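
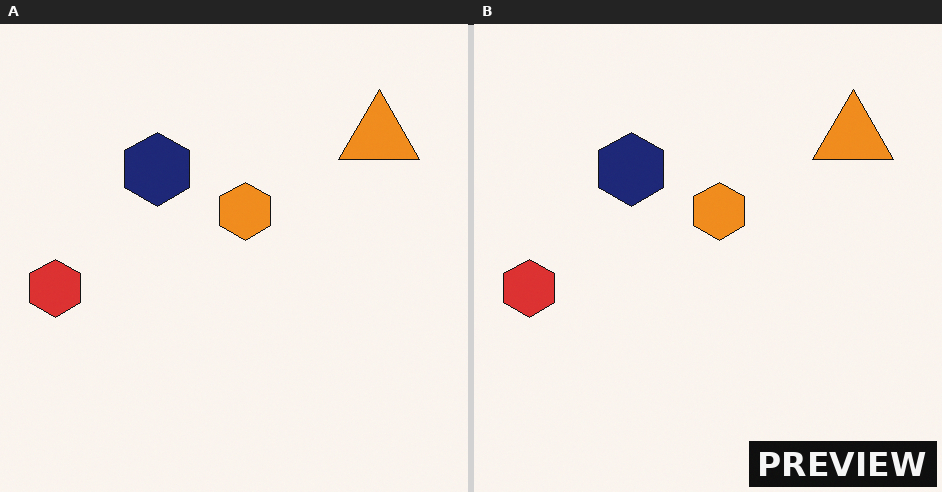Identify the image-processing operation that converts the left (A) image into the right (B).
The right (B) image is the left (A) watermarked with the text "PREVIEW" in the lower-right corner.

A dark label reading "PREVIEW" appears in the lower-right corner.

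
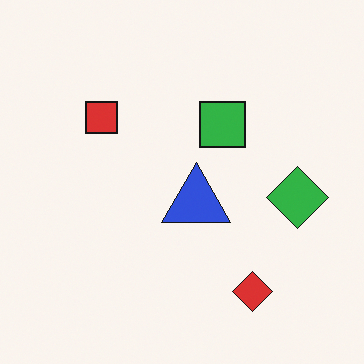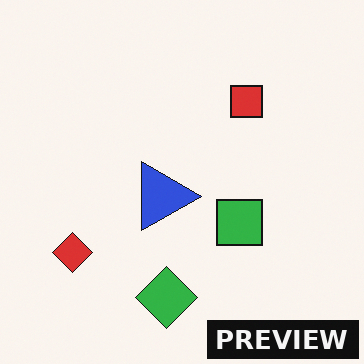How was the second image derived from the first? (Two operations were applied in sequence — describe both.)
The transformation is: rotated 90° clockwise, then watermarked with the text "PREVIEW" in the lower-right corner.

The red diamond sits in the bottom-right of the first image and the bottom-left of the second — consistent with a whole-image 90° clockwise rotation. A dark label reading "PREVIEW" appears in the lower-right corner.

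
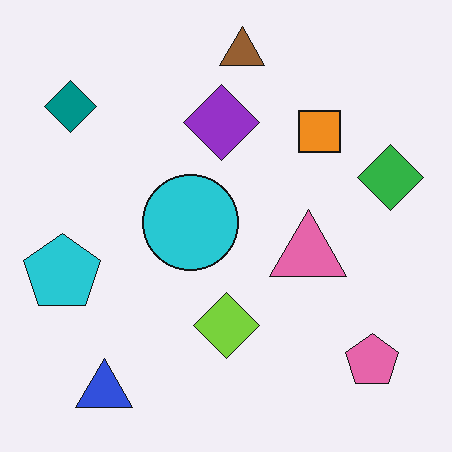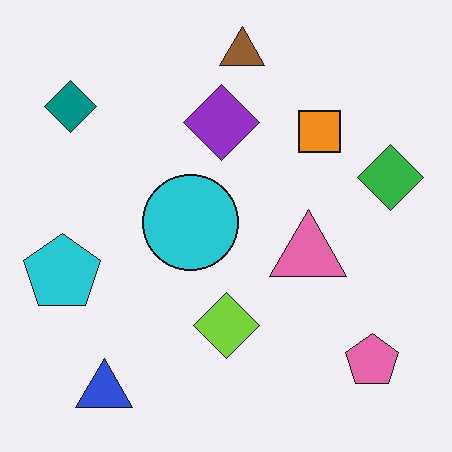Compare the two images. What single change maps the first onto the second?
Given moderate JPEG compression.

Blocky 8×8 compression artifacts appear around shape edges and the flat background shows ringing — characteristic JPEG degradation.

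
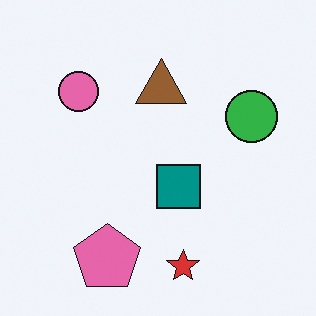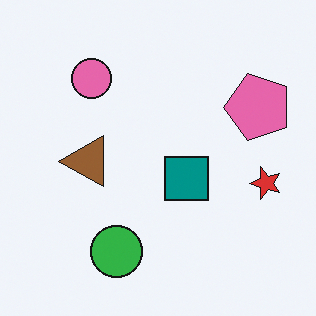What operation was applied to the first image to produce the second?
The transformation is: transposed (reflected across the top-left ↔ bottom-right diagonal).

Shapes have swapped their row and column positions — what was in the top-right is now in the bottom-left — a diagonal reflection.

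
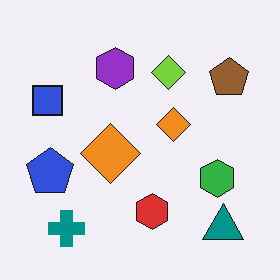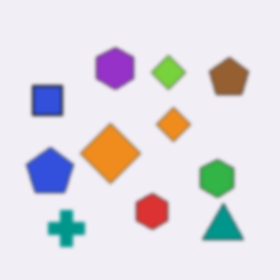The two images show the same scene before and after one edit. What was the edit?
The transformation is: slightly softened.

Shape edges and outlines are uniformly softened across the whole image.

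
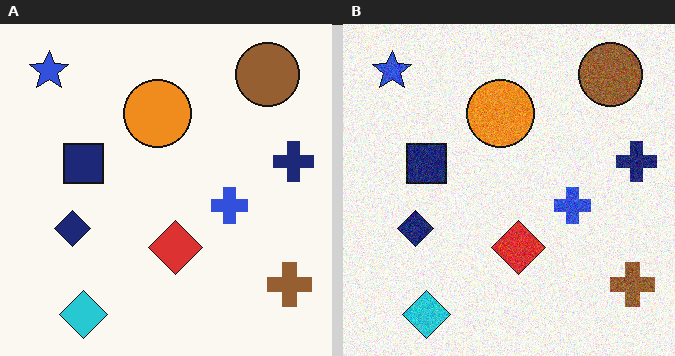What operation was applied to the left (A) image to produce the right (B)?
The right (B) image is the left (A) degraded with moderate additive noise.

Random speckle covers the whole image, including the flat background.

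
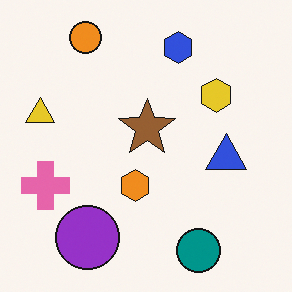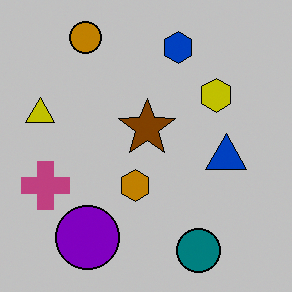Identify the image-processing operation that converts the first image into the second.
The transformation is: aggressively posterized.

Each flat color has snapped to a coarser quantized level — most visibly, the near-white background has dropped to a flat grey.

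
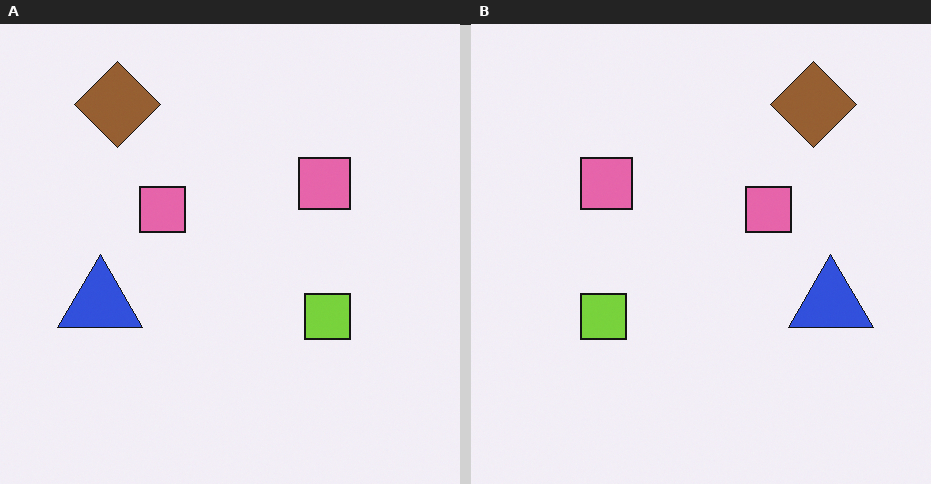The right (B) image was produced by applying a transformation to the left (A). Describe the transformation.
It was flipped horizontally (left ↔ right).

The blue triangle is in the left of the left (A) image and the right of the right (B) — shapes on opposite sides of the vertical midline have swapped in a mirror flip.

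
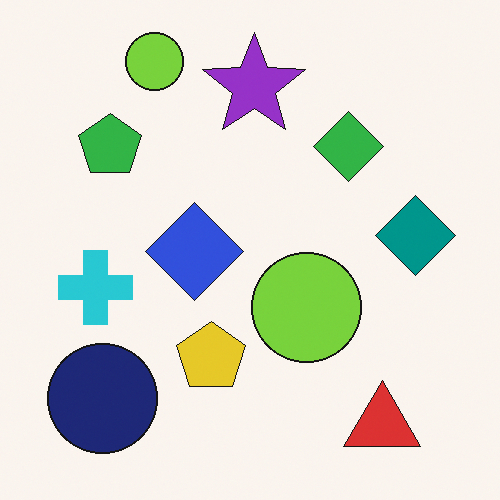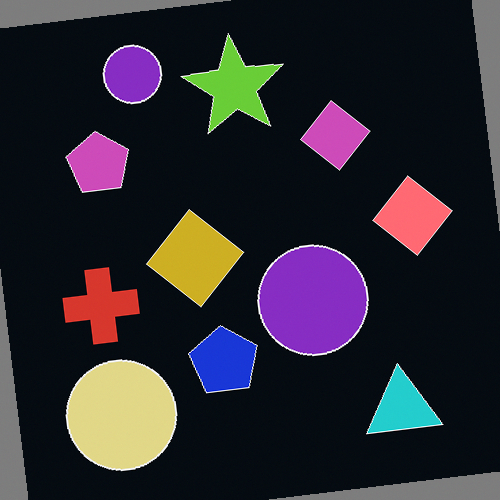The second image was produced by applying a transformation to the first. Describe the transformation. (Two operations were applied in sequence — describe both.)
This is the original image rotated counter-clockwise by a few degrees, then color-inverted (negative).

Every shape is tilted by the same angle and the image corners show triangular fill wedges — a whole-image rotation by a non-right angle. The light background has become dark and every shape's color is its complement — a photographic negative.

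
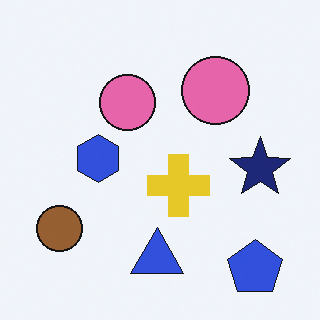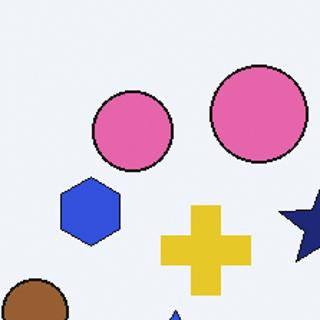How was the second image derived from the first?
This is the original image cropped to a modestly smaller region and rescaled.

The visible shapes are larger and the field of view is narrower; shapes near the original edges may be partly or wholly outside the frame — a crop-and-rescale.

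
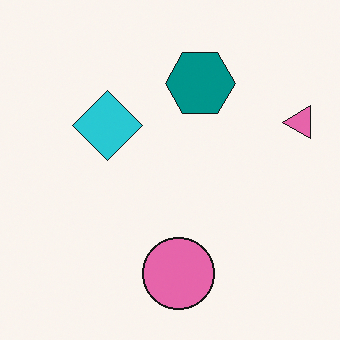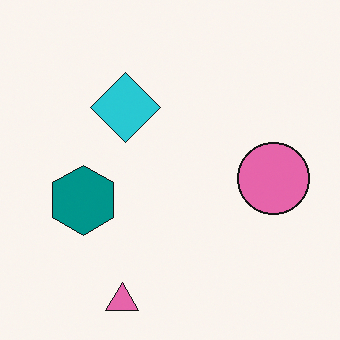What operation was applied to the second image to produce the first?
This is the original image transposed (reflected across the top-left ↔ bottom-right diagonal).

Shapes have swapped their row and column positions — what was in the top-right is now in the bottom-left — a diagonal reflection.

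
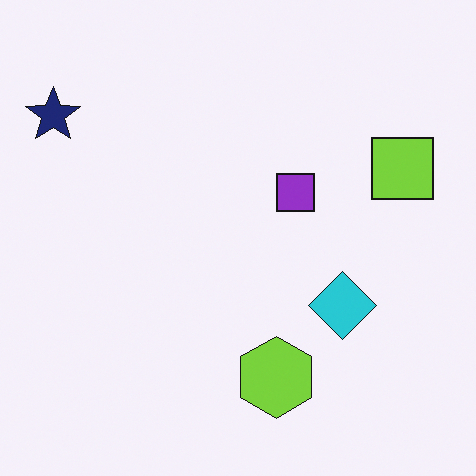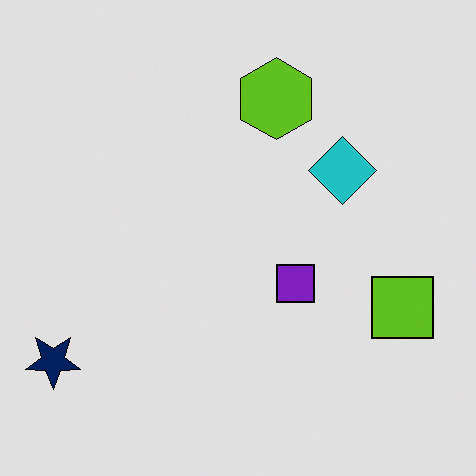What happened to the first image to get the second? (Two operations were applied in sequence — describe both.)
The second image is the first flipped vertically (top ↔ bottom), then posterized to a reduced palette.

The lime hexagon is in the bottom of the first image and the top of the second — shapes on opposite sides of the horizontal midline have swapped in a mirror flip. Each flat color has snapped to a coarser quantized level — most visibly, the near-white background has dropped to a flat grey.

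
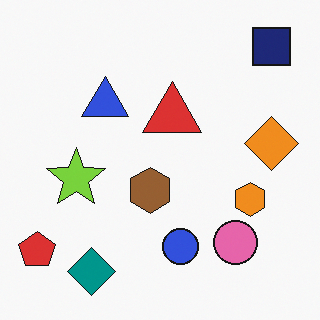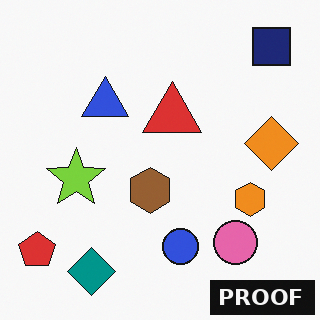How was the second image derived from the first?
The image was watermarked with the text "PROOF" in the lower-right corner.

A dark label reading "PROOF" appears in the lower-right corner.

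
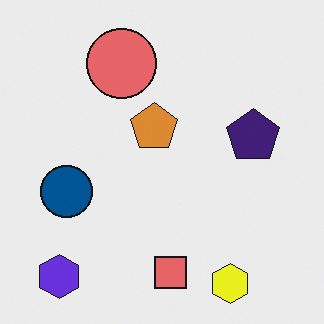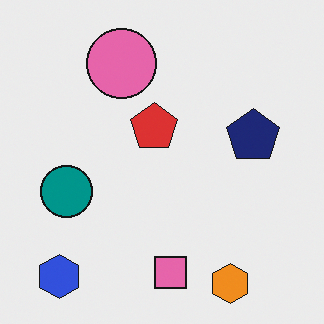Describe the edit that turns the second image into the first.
The first image is the second hue-shifted slightly.

Every shape's color has rotated by the same amount around the hue wheel — a uniform hue shift.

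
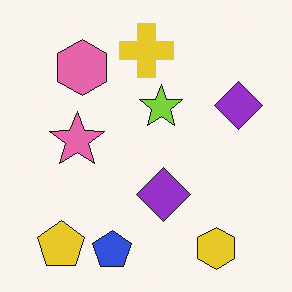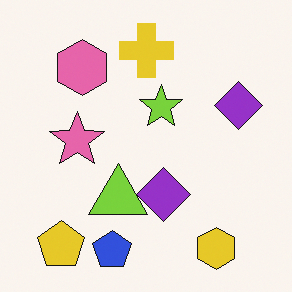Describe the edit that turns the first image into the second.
It was overlaid with an additional lime triangle.

A lime triangle appears in the second image that is absent from the first.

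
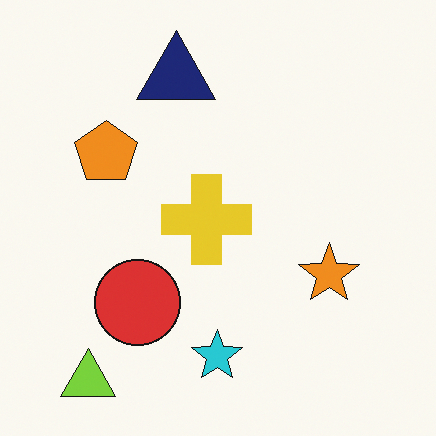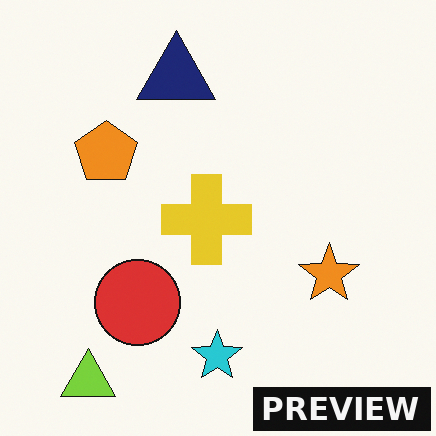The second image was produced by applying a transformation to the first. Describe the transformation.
The transformation is: watermarked with the text "PREVIEW" in the lower-right corner.

A dark label reading "PREVIEW" appears in the lower-right corner.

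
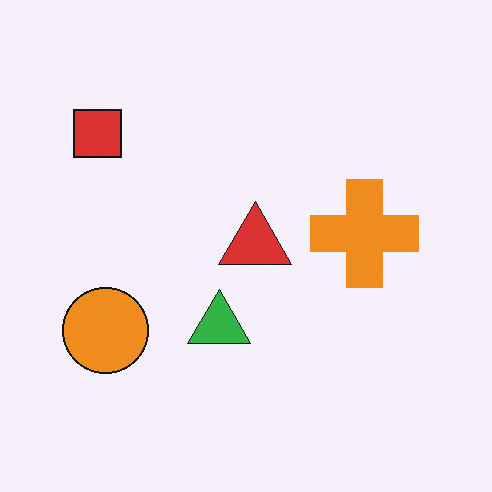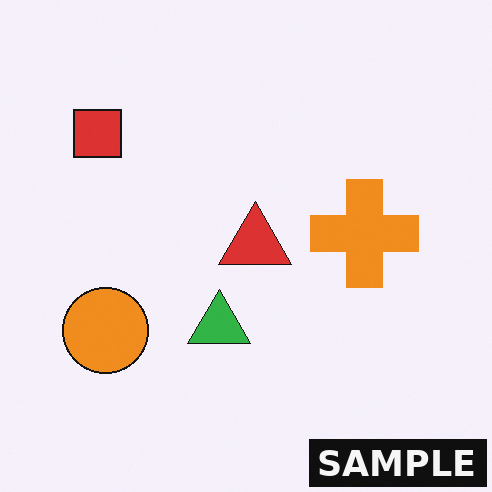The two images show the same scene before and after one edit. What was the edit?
Watermarked with the text "SAMPLE" in the lower-right corner.

A dark label reading "SAMPLE" appears in the lower-right corner.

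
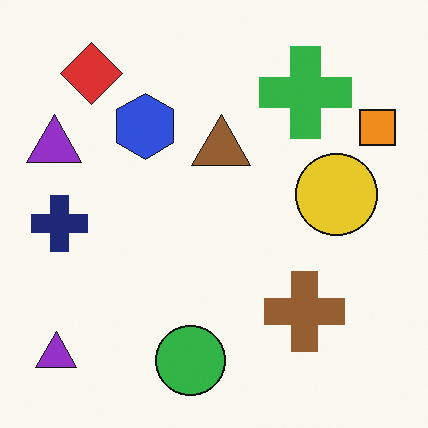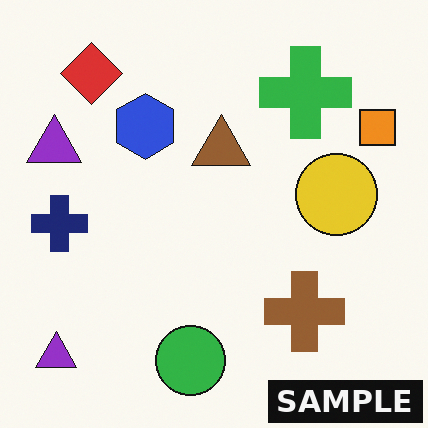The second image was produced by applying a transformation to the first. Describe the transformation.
The image was watermarked with the text "SAMPLE" in the lower-right corner.

A dark label reading "SAMPLE" appears in the lower-right corner.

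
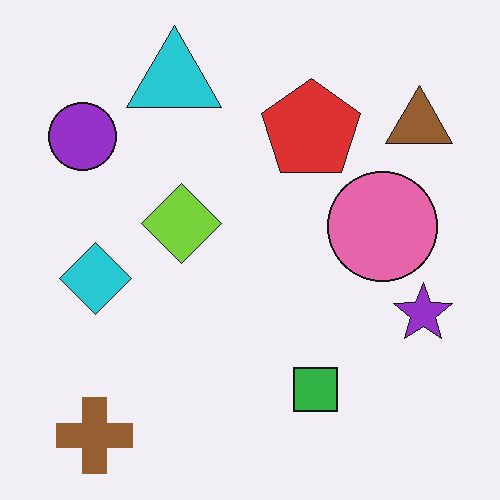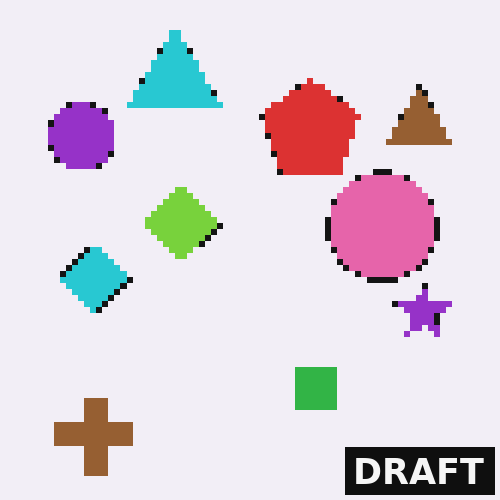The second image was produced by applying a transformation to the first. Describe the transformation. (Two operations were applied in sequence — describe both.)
This is the original image moderately pixelated, then watermarked with the text "DRAFT" in the lower-right corner.

Shapes are reduced to large square blocks; fine edges and outlines are lost — a downscale-then-upscale (mosaic) effect. A dark label reading "DRAFT" appears in the lower-right corner.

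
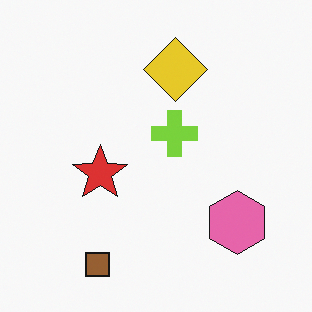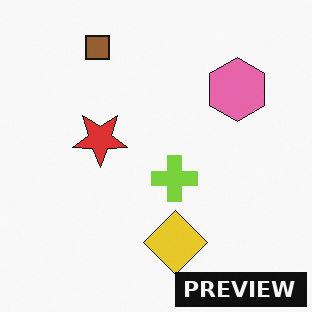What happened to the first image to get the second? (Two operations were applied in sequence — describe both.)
It was flipped vertically (top ↔ bottom), then watermarked with the text "PREVIEW" in the lower-right corner.

The brown square is in the bottom-left of the first image and the top-left of the second — shapes on opposite sides of the horizontal midline have swapped in a mirror flip. A dark label reading "PREVIEW" appears in the lower-right corner.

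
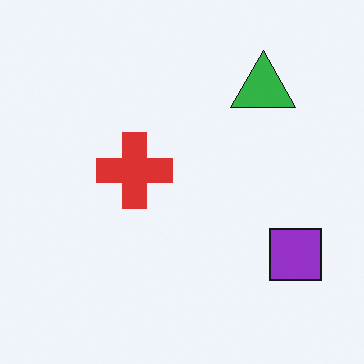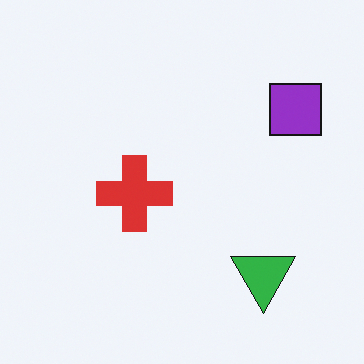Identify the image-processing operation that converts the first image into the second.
This is the original image flipped vertically (top ↔ bottom).

The green triangle is in the top-right of the first image and the bottom-right of the second — shapes on opposite sides of the horizontal midline have swapped in a mirror flip.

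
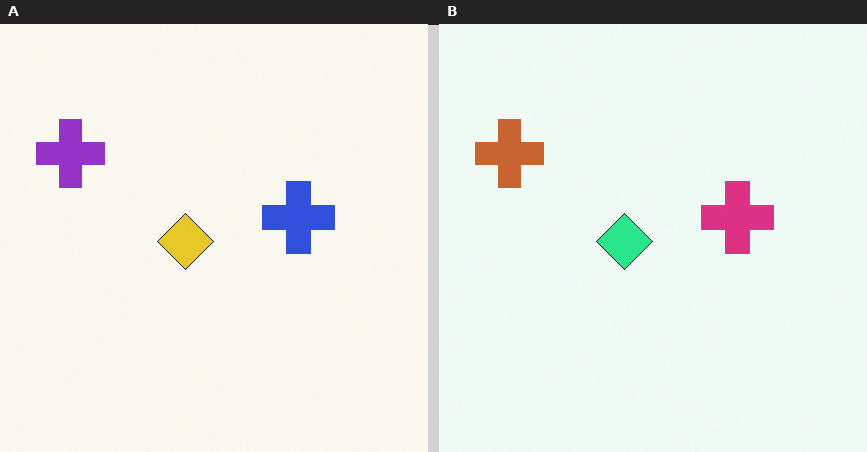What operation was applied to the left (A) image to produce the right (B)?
The right (B) image is the left (A) hue-shifted through roughly a third of the color wheel.

Every shape's color has rotated by the same amount around the hue wheel — a uniform hue shift.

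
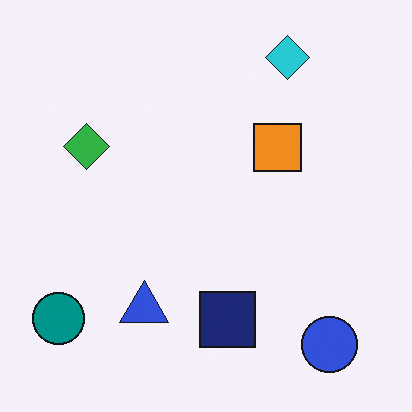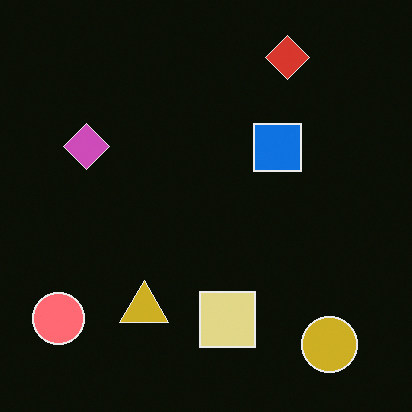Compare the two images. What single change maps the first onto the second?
It was color-inverted (negative).

The light background has become dark and every shape's color is its complement — a photographic negative.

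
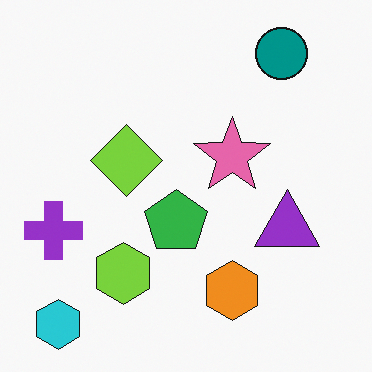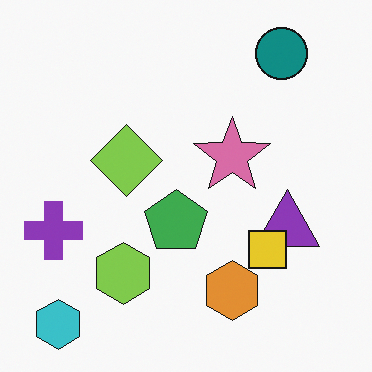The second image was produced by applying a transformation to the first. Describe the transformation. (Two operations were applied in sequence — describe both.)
Slightly desaturated, then overlaid with an additional yellow square.

All colors are more muted and greyish — a global saturation change. A yellow square appears in the second image that is absent from the first.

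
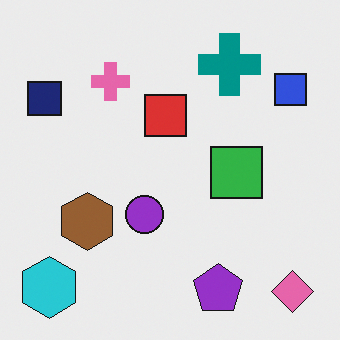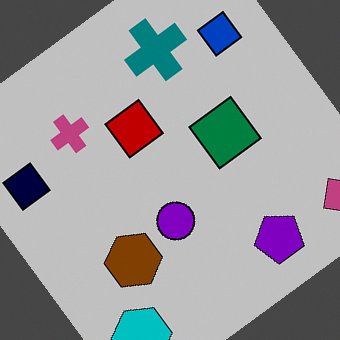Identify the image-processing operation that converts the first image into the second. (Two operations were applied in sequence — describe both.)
Aggressively posterized, then rotated counter-clockwise by a large amount — several tens of degrees.

Each flat color has snapped to a coarser quantized level — most visibly, the near-white background has dropped to a flat grey. Every shape is tilted by the same angle and the image corners show triangular fill wedges — a whole-image rotation by a non-right angle.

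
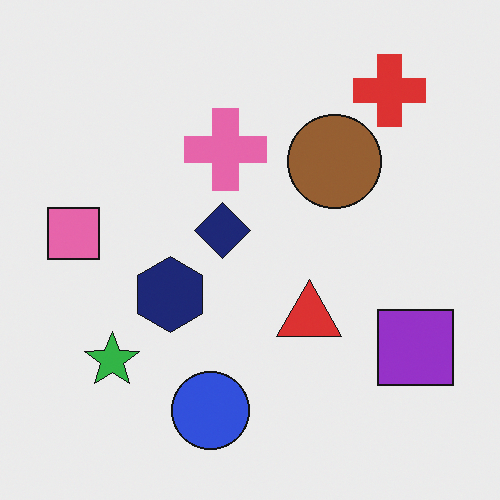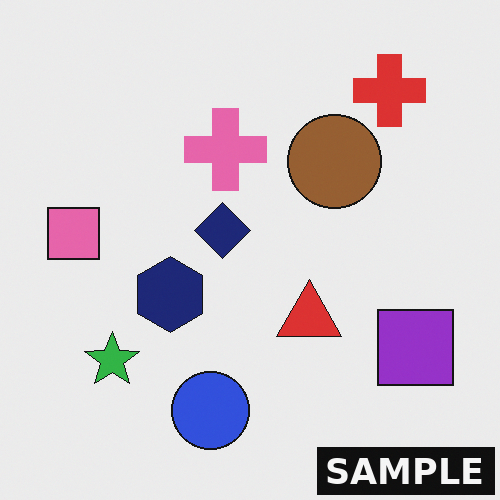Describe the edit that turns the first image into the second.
The second image is the first watermarked with the text "SAMPLE" in the lower-right corner.

A dark label reading "SAMPLE" appears in the lower-right corner.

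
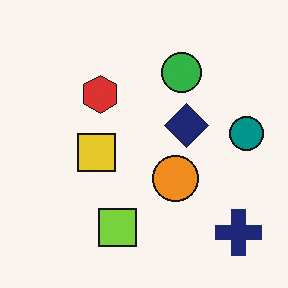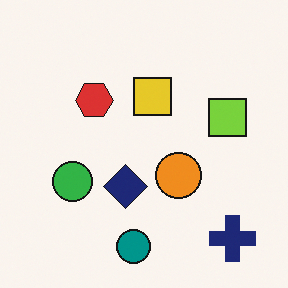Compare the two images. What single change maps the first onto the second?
It was transposed (reflected across the top-left ↔ bottom-right diagonal).

Shapes have swapped their row and column positions — what was in the top-right is now in the bottom-left — a diagonal reflection.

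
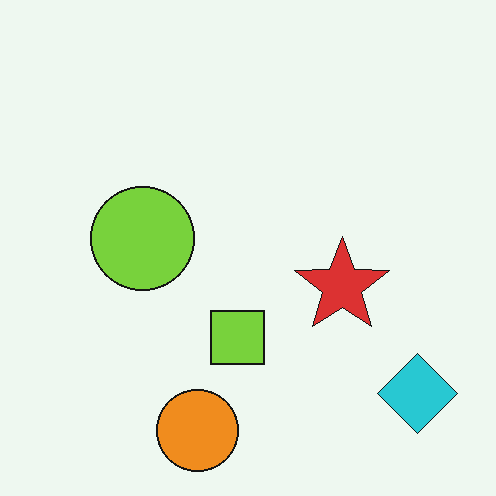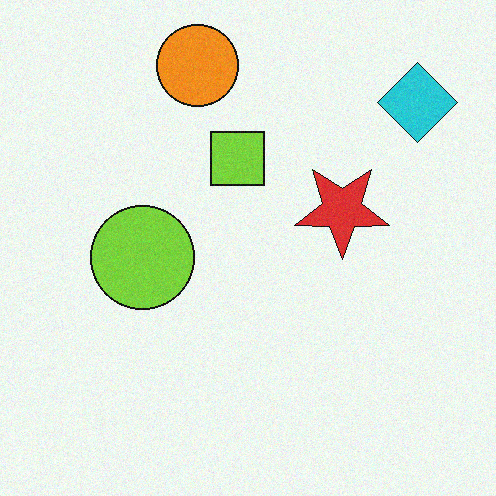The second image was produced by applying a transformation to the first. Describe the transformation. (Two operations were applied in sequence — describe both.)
Flipped vertically (top ↔ bottom), then degraded with subtle gaussian noise.

The orange circle is in the bottom of the first image and the top of the second — shapes on opposite sides of the horizontal midline have swapped in a mirror flip. Random speckle covers the whole image, including the flat background.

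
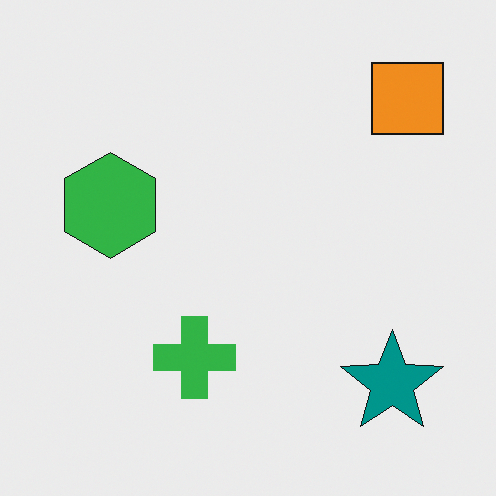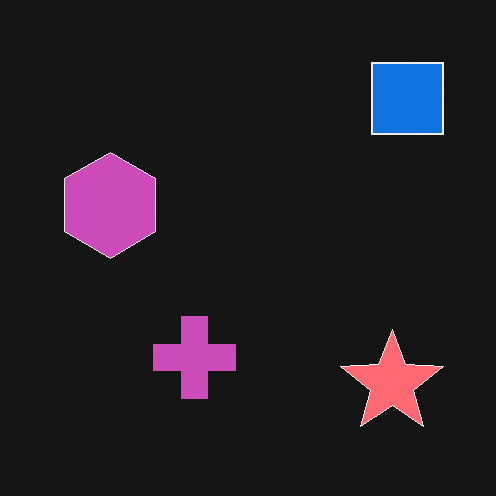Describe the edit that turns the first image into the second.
This is the original image color-inverted (negative).

The light background has become dark and every shape's color is its complement — a photographic negative.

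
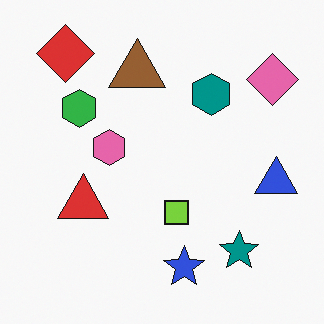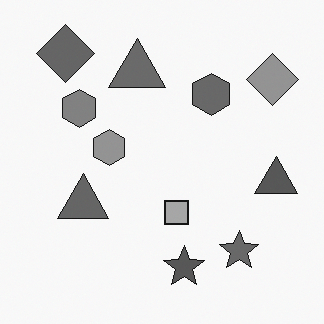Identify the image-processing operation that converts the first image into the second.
This is the original image converted to grayscale.

All color is removed — every shape is now a shade of grey.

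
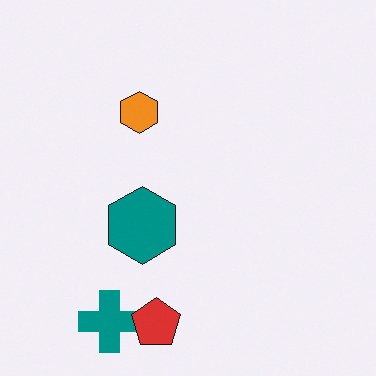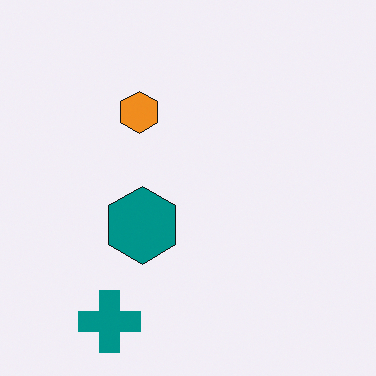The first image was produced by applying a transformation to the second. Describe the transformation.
This is the original image overlaid with an additional red pentagon.

A red pentagon appears in the first image that is absent from the second.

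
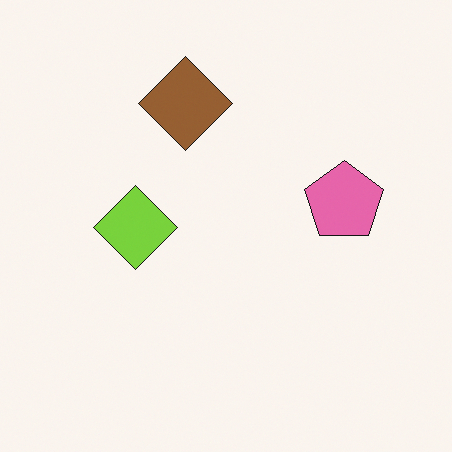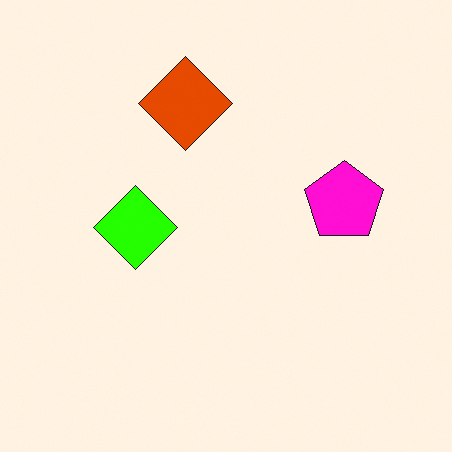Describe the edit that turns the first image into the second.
The second image is the first heavily oversaturated.

All colors are more vivid — a global saturation change.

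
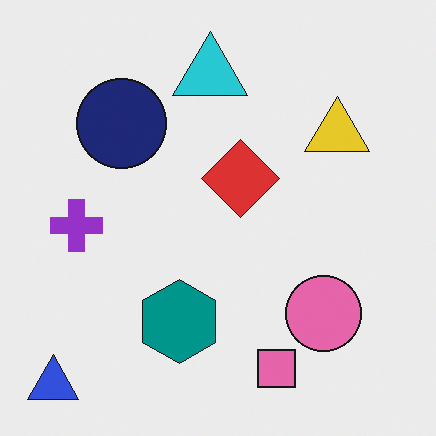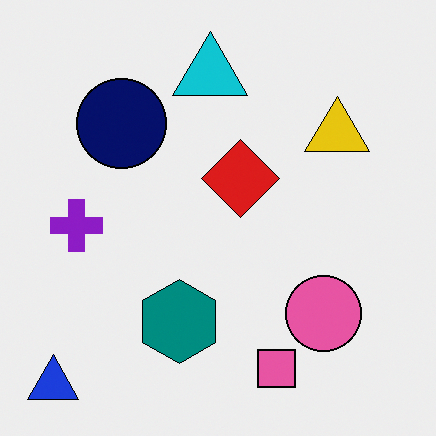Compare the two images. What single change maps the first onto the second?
This is the original image given slightly increased contrast.

Tones are pushed away from mid-grey across the whole image — a global contrast change.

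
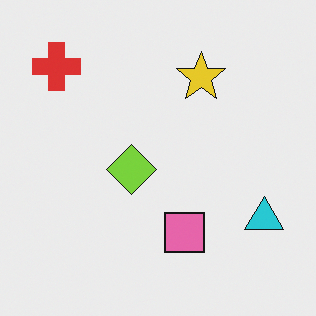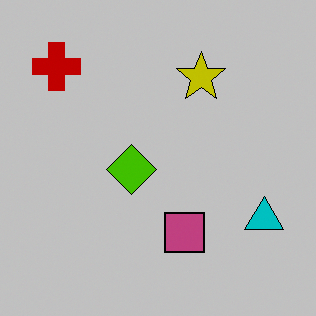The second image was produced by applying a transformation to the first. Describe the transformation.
The second image is the first heavily posterized to just a handful of flat colors.

Each flat color has snapped to a coarser quantized level — most visibly, the near-white background has dropped to a flat grey.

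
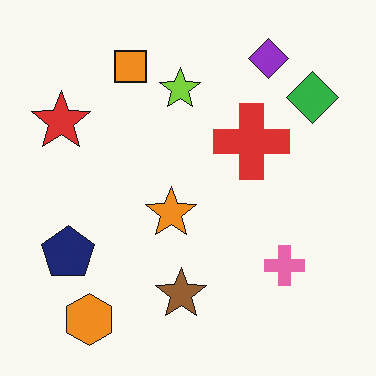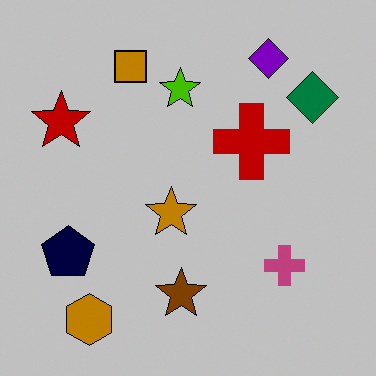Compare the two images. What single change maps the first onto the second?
The second image is the first aggressively posterized.

Each flat color has snapped to a coarser quantized level — most visibly, the near-white background has dropped to a flat grey.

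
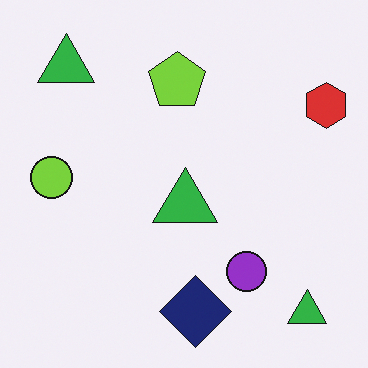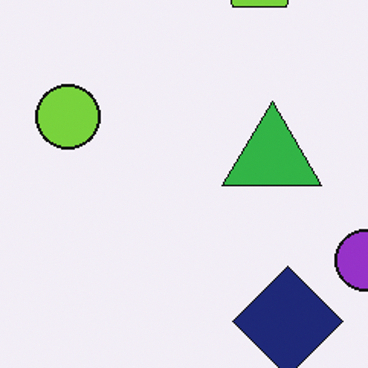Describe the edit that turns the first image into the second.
The second image is the first cropped slightly and scaled back up.

The visible shapes are larger and the field of view is narrower; shapes near the original edges may be partly or wholly outside the frame — a crop-and-rescale.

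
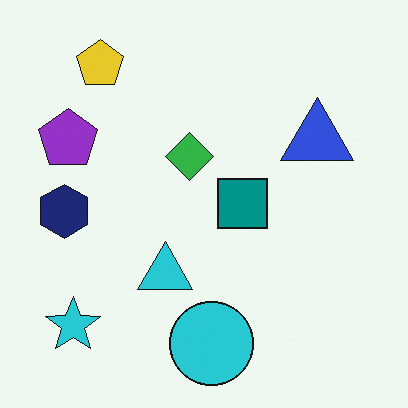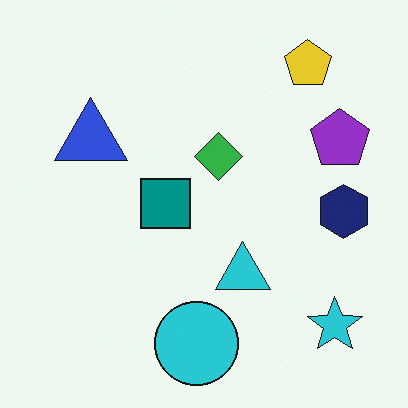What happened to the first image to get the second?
The second image is the first flipped horizontally (left ↔ right).

The navy hexagon is in the left of the first image and the right of the second — shapes on opposite sides of the vertical midline have swapped in a mirror flip.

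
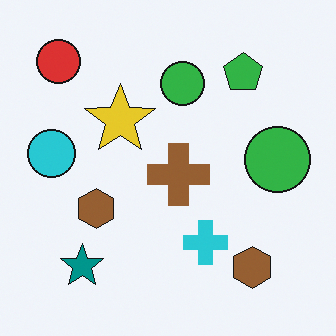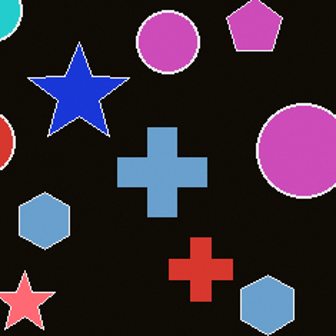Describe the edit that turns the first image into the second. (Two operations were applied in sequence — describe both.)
The image was color-inverted (negative), then cropped slightly and scaled back up.

The light background has become dark and every shape's color is its complement — a photographic negative. The visible shapes are larger and the field of view is narrower; shapes near the original edges may be partly or wholly outside the frame — a crop-and-rescale.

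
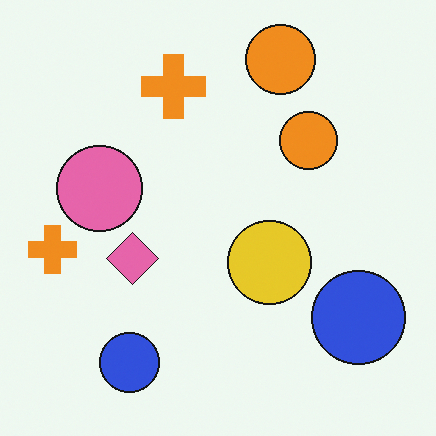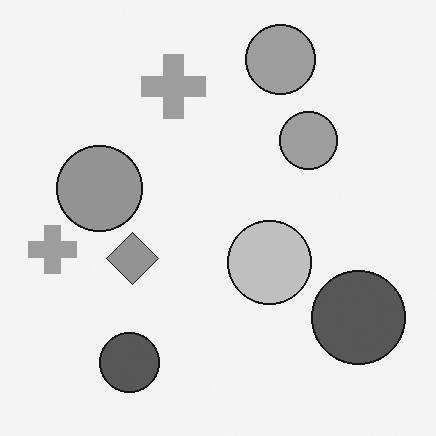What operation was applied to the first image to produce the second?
The image was converted to grayscale.

All color is removed — every shape is now a shade of grey.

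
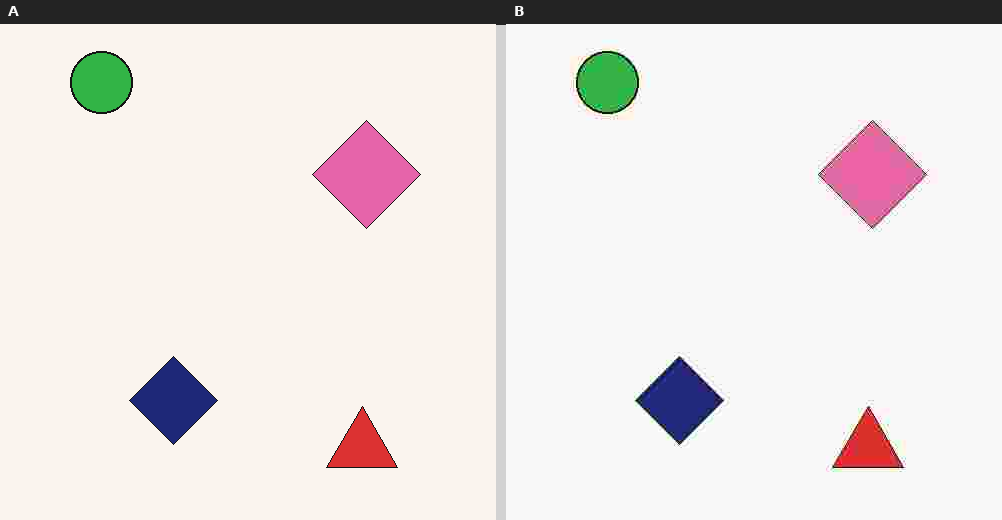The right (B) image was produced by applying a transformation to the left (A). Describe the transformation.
The transformation is: degraded with heavy JPEG compression.

Blocky 8×8 compression artifacts appear around shape edges and the flat background shows ringing — characteristic JPEG degradation.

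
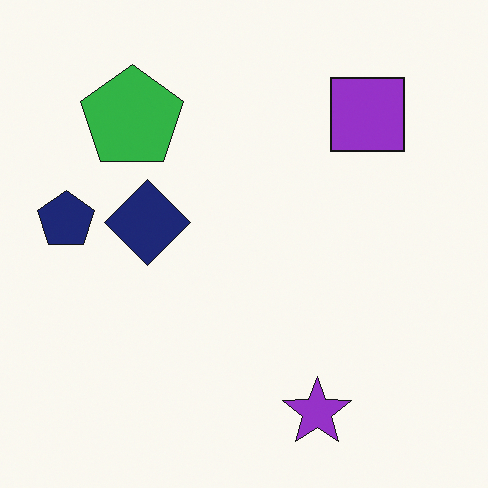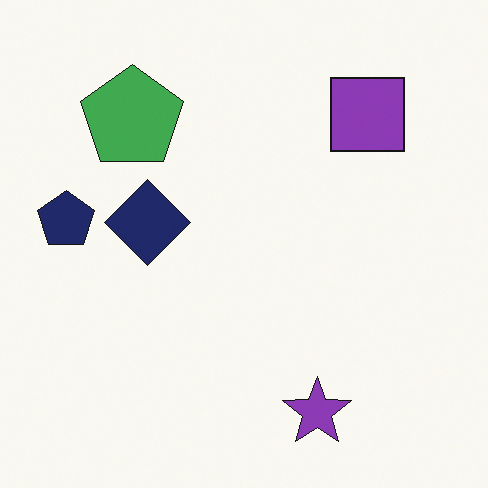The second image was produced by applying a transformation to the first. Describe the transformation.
This is the original image slightly desaturated.

All colors are more muted and greyish — a global saturation change.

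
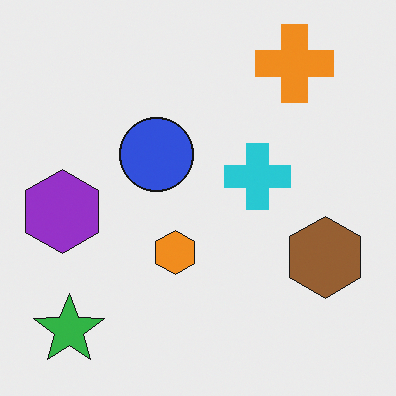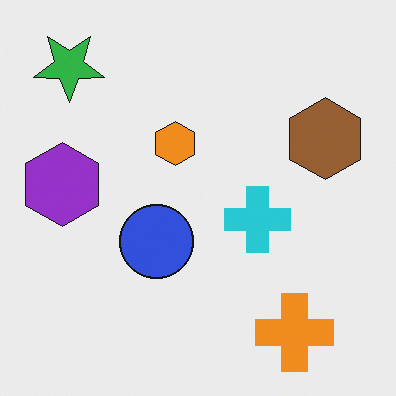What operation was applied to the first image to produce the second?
It was flipped vertically (top ↔ bottom).

The orange cross is in the top-right of the first image and the bottom-right of the second — shapes on opposite sides of the horizontal midline have swapped in a mirror flip.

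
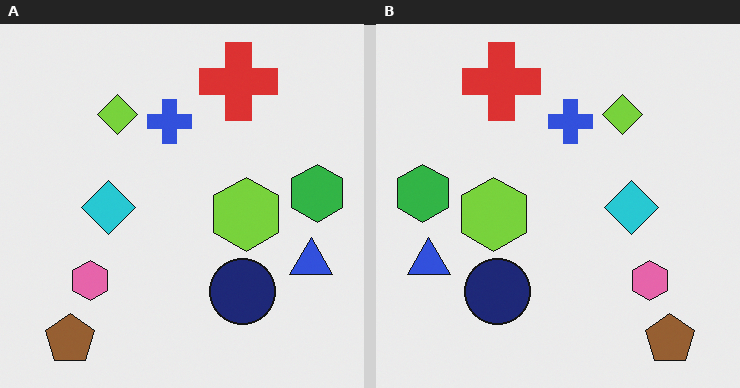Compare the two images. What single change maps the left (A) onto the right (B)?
The image was flipped horizontally (left ↔ right).

The green hexagon is in the right of the left (A) image and the left of the right (B) — shapes on opposite sides of the vertical midline have swapped in a mirror flip.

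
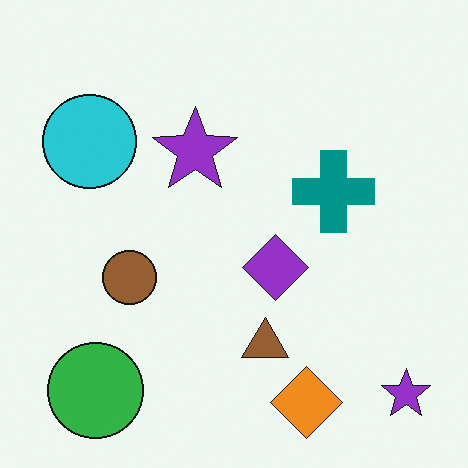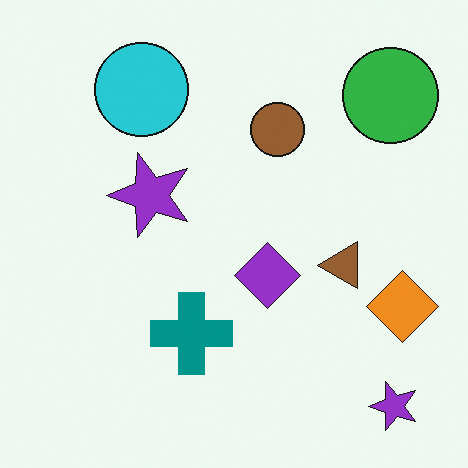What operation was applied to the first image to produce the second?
The image was transposed (reflected across the top-left ↔ bottom-right diagonal).

Shapes have swapped their row and column positions — what was in the top-right is now in the bottom-left — a diagonal reflection.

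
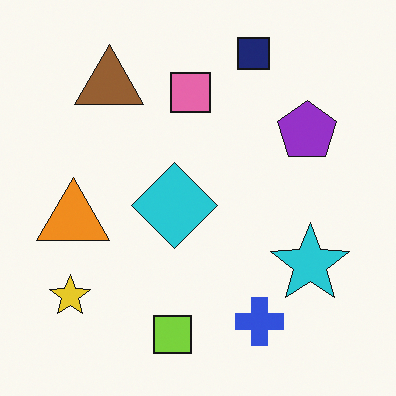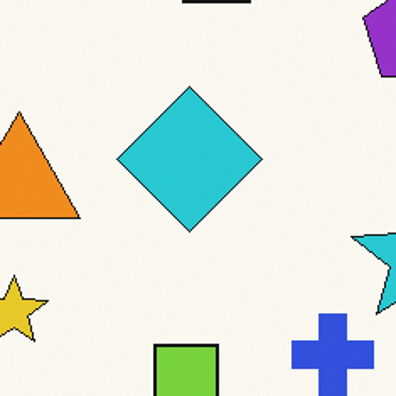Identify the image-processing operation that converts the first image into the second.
It was cropped to a noticeably smaller region and rescaled.

The visible shapes are larger and the field of view is narrower; shapes near the original edges may be partly or wholly outside the frame — a crop-and-rescale.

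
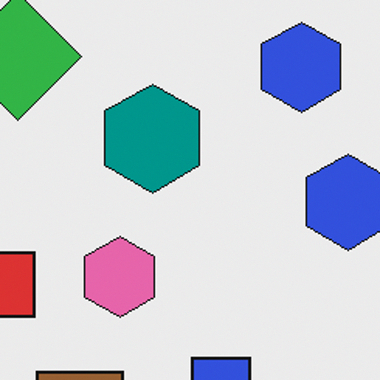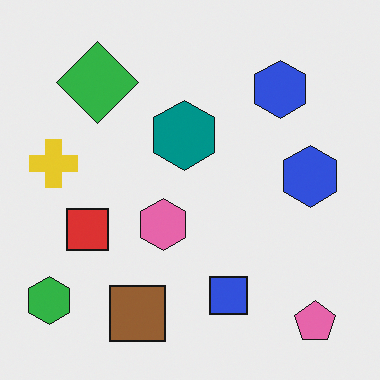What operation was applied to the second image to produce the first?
The image was cropped to a modestly smaller region and rescaled.

The visible shapes are larger and the field of view is narrower; shapes near the original edges may be partly or wholly outside the frame — a crop-and-rescale.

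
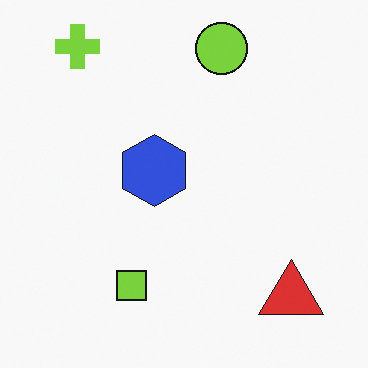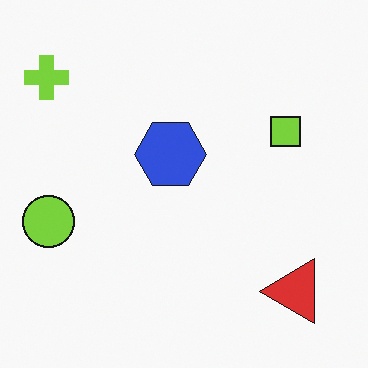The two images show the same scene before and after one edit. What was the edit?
The transformation is: transposed (reflected across the top-left ↔ bottom-right diagonal).

Shapes have swapped their row and column positions — what was in the top-right is now in the bottom-left — a diagonal reflection.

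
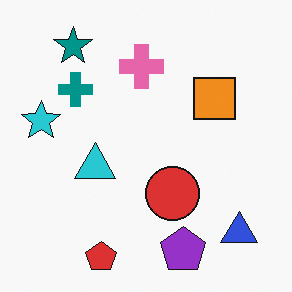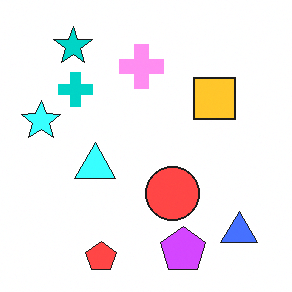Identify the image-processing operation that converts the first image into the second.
The image was substantially brightened.

Every pixel — background and shapes alike — is uniformly brightened.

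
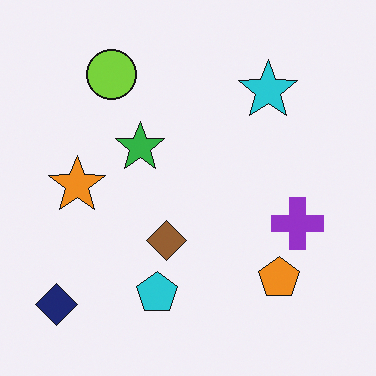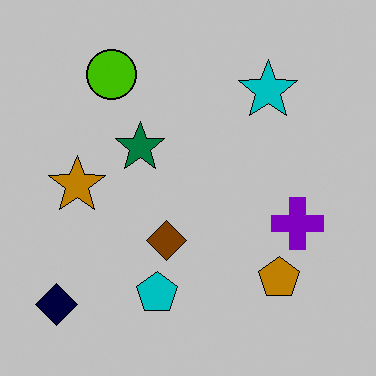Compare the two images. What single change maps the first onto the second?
The transformation is: aggressively posterized.

Each flat color has snapped to a coarser quantized level — most visibly, the near-white background has dropped to a flat grey.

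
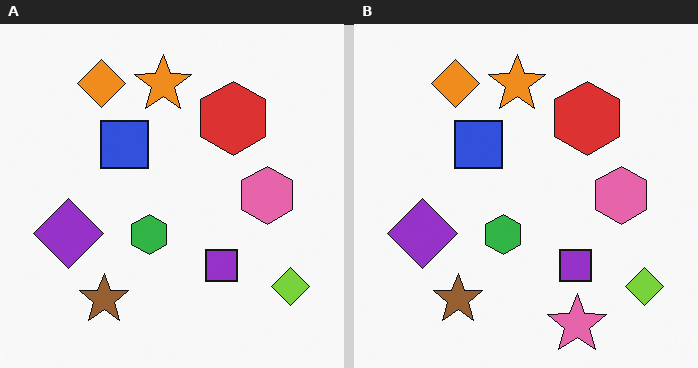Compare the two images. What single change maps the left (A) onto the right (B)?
It was overlaid with an additional pink star.

A pink star appears in the right (B) image that is absent from the left (A).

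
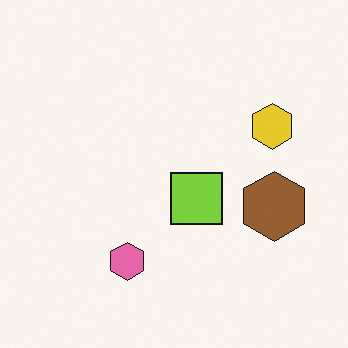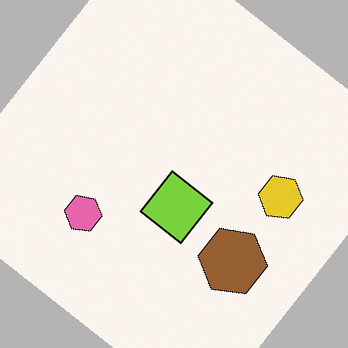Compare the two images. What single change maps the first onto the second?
The second image is the first rotated clockwise by a large amount — several tens of degrees.

Every shape is tilted by the same angle and the image corners show triangular fill wedges — a whole-image rotation by a non-right angle.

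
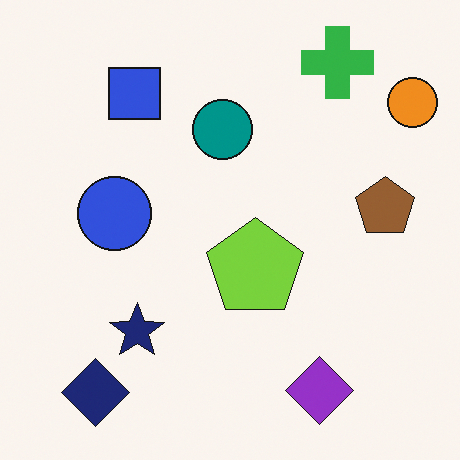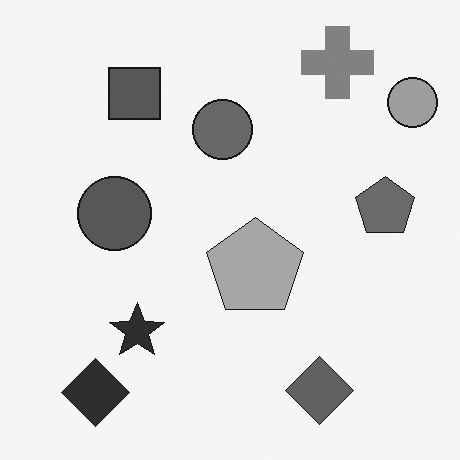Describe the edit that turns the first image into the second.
The transformation is: converted to grayscale.

All color is removed — every shape is now a shade of grey.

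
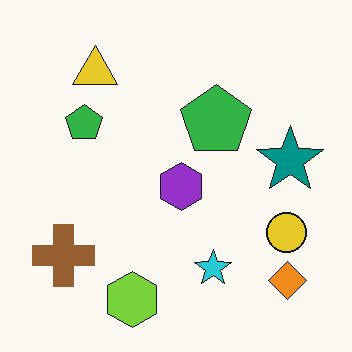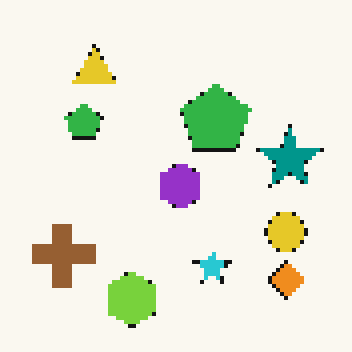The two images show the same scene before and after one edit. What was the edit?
This is the original image lightly pixelated (a mild mosaic effect).

Shapes are reduced to large square blocks; fine edges and outlines are lost — a downscale-then-upscale (mosaic) effect.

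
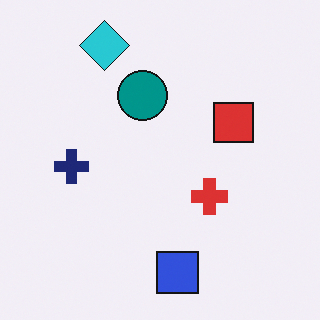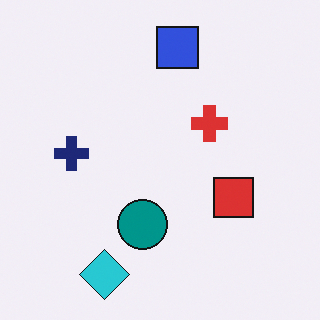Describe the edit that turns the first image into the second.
The second image is the first flipped vertically (top ↔ bottom).

The cyan diamond is in the top-left of the first image and the bottom-left of the second — shapes on opposite sides of the horizontal midline have swapped in a mirror flip.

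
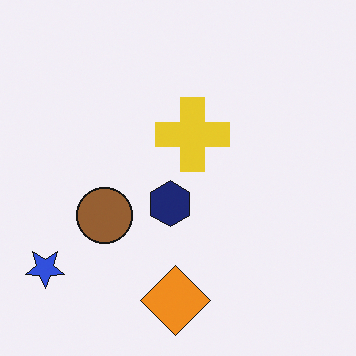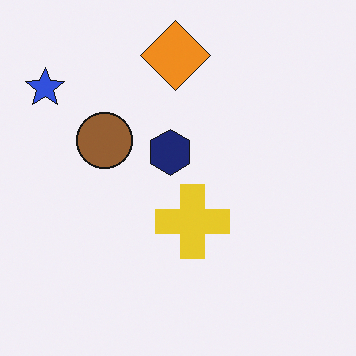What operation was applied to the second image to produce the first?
The image was flipped vertically (top ↔ bottom).

The orange diamond is in the top of the second image and the bottom of the first — shapes on opposite sides of the horizontal midline have swapped in a mirror flip.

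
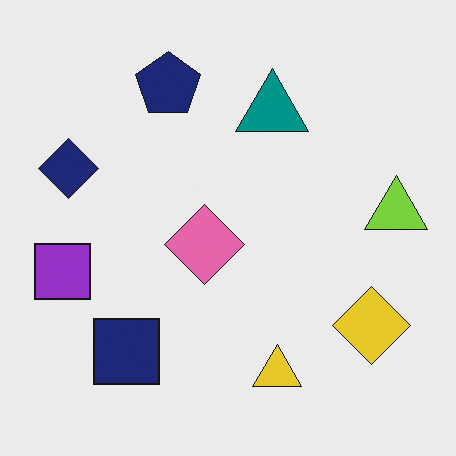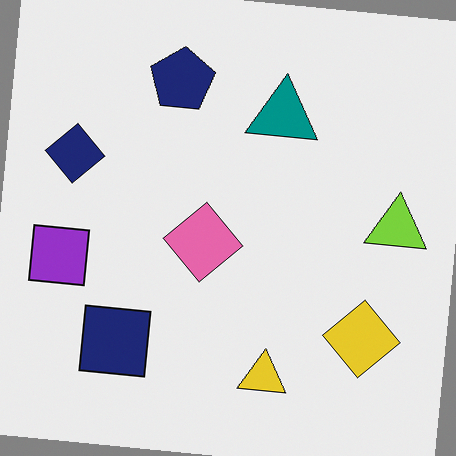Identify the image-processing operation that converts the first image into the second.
The second image is the first rotated clockwise by a few degrees.

Every shape is tilted by the same angle and the image corners show triangular fill wedges — a whole-image rotation by a non-right angle.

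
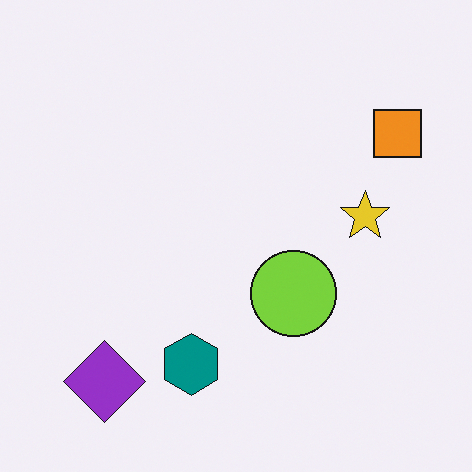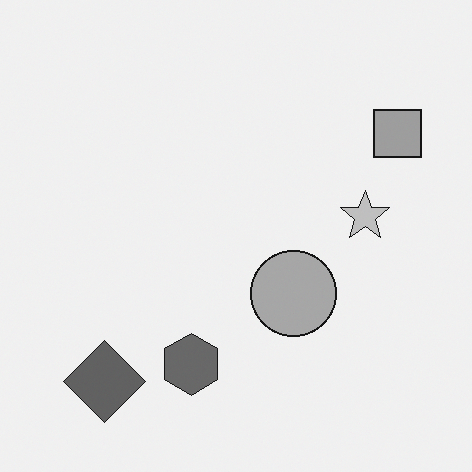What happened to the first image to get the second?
The second image is the first converted to grayscale.

All color is removed — every shape is now a shade of grey.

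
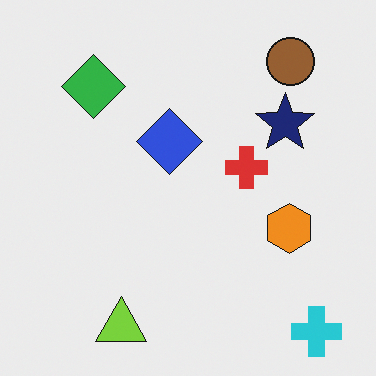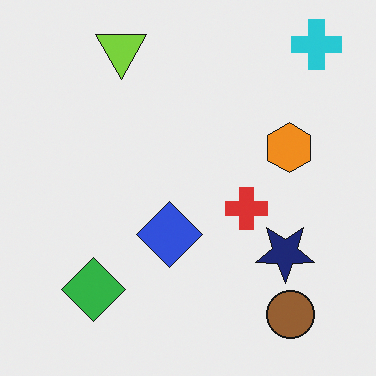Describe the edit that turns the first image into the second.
The second image is the first flipped vertically (top ↔ bottom).

The cyan cross is in the bottom-right of the first image and the top-right of the second — shapes on opposite sides of the horizontal midline have swapped in a mirror flip.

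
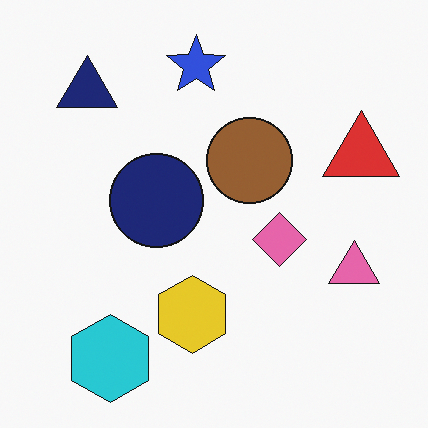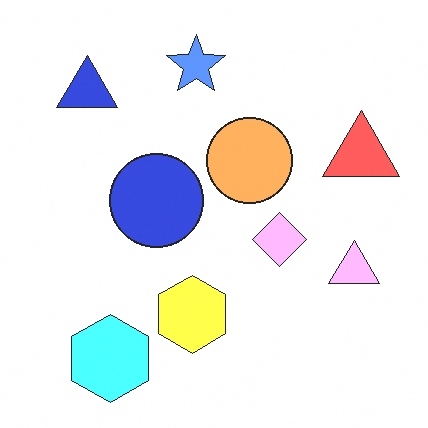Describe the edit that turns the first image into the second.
This is the original image substantially brightened.

Every pixel — background and shapes alike — is uniformly brightened.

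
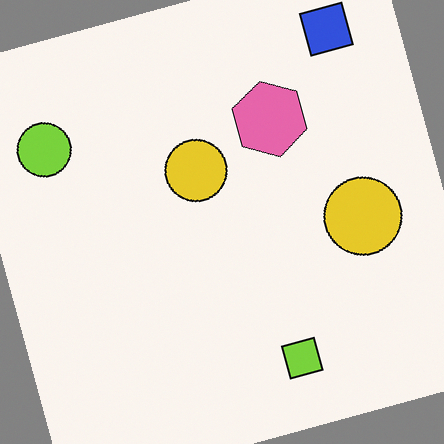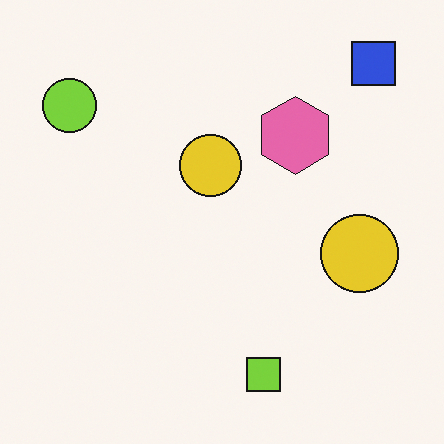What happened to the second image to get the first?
The first image is the second rotated counter-clockwise by a clearly visible amount.

Every shape is tilted by the same angle and the image corners show triangular fill wedges — a whole-image rotation by a non-right angle.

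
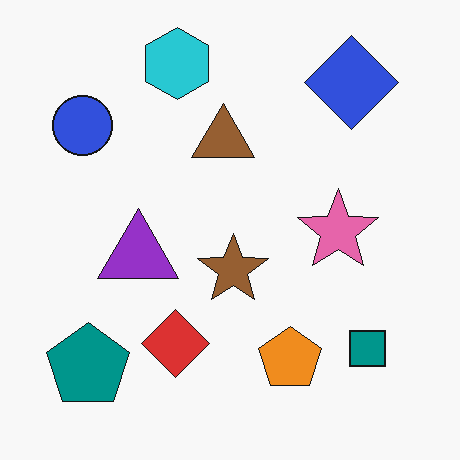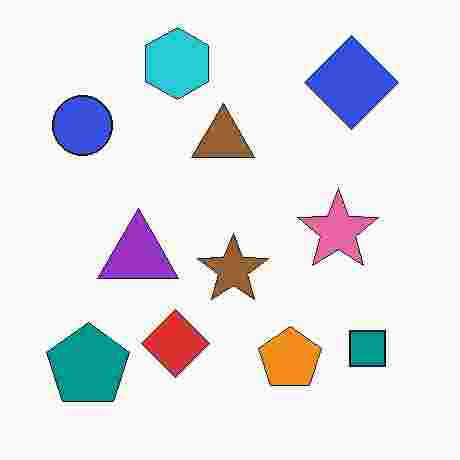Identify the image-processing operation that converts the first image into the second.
Degraded with heavy JPEG compression.

Blocky 8×8 compression artifacts appear around shape edges and the flat background shows ringing — characteristic JPEG degradation.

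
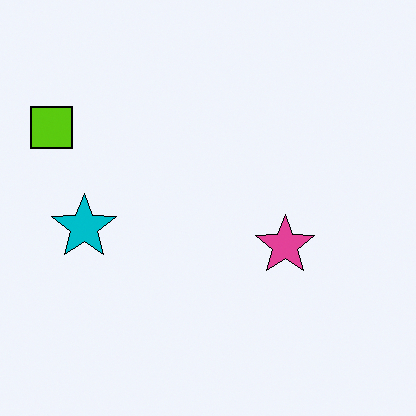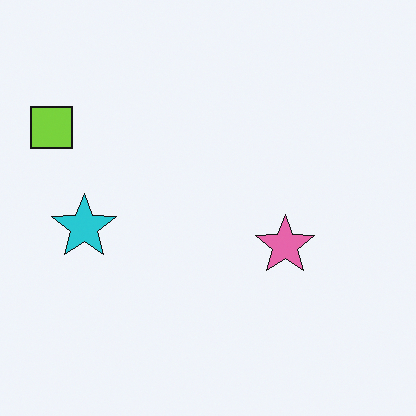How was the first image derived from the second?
Given slightly increased contrast.

Tones are pushed away from mid-grey across the whole image — a global contrast change.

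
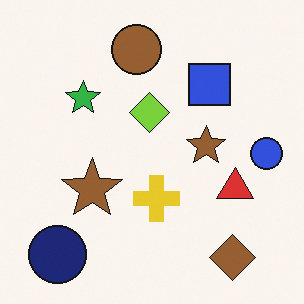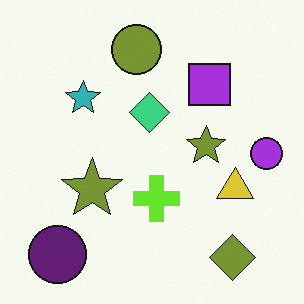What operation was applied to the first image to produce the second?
The image was hue-shifted slightly.

Every shape's color has rotated by the same amount around the hue wheel — a uniform hue shift.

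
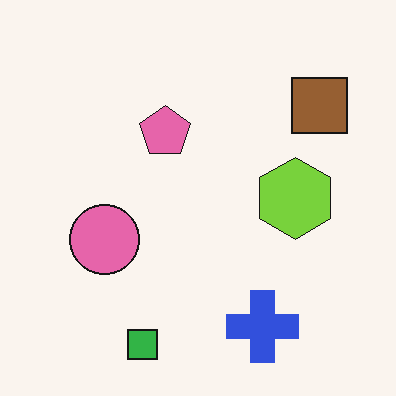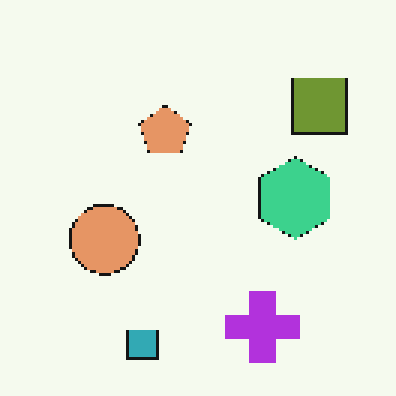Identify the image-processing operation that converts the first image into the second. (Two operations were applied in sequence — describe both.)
This is the original image hue-shifted slightly, then lightly pixelated (a mild mosaic effect).

Every shape's color has rotated by the same amount around the hue wheel — a uniform hue shift. Shapes are reduced to large square blocks; fine edges and outlines are lost — a downscale-then-upscale (mosaic) effect.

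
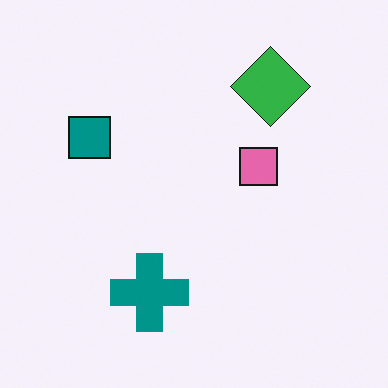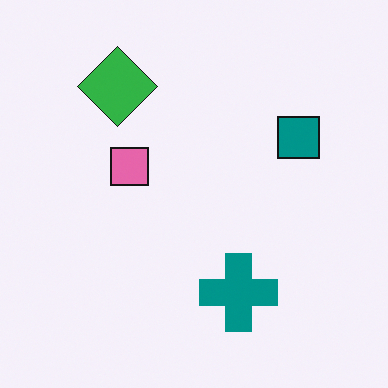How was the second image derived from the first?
This is the original image flipped horizontally (left ↔ right).

The teal square is in the left of the first image and the right of the second — shapes on opposite sides of the vertical midline have swapped in a mirror flip.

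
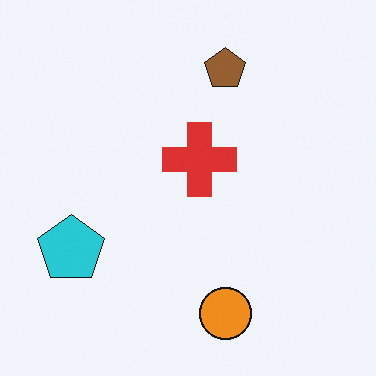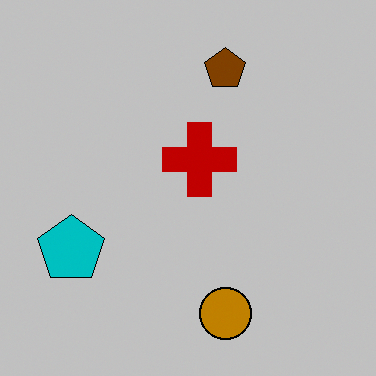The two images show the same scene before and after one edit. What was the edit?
It was aggressively posterized.

Each flat color has snapped to a coarser quantized level — most visibly, the near-white background has dropped to a flat grey.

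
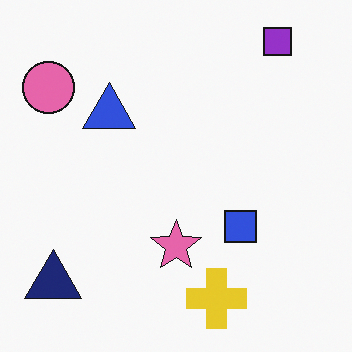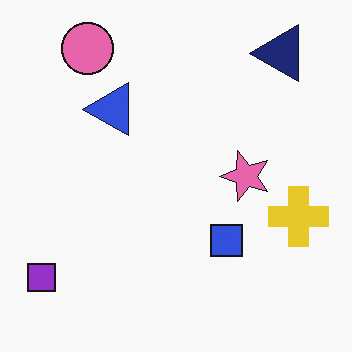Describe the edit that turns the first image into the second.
It was transposed (reflected across the top-left ↔ bottom-right diagonal).

Shapes have swapped their row and column positions — what was in the top-right is now in the bottom-left — a diagonal reflection.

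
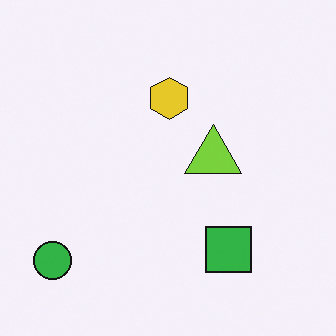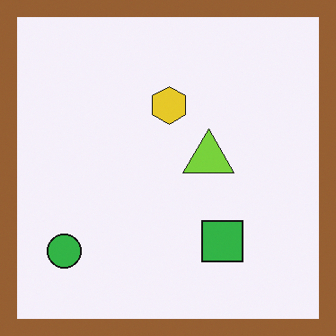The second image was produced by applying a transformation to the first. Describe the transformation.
The transformation is: framed with a brown border.

A solid brown frame runs around the edge of the second image, with the content slightly shrunk inside it.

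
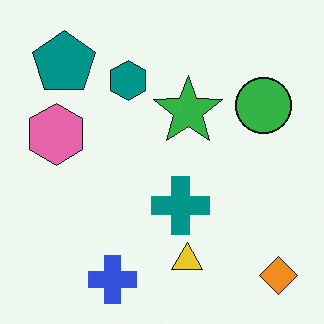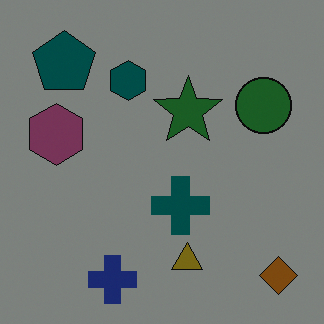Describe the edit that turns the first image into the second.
Darkened a lot.

Every pixel — background and shapes alike — is uniformly darkened.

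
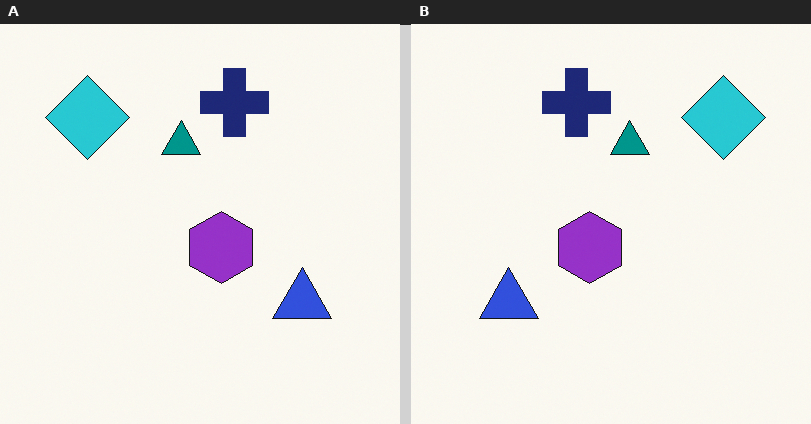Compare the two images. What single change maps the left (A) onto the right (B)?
The right (B) image is the left (A) flipped horizontally (left ↔ right).

The cyan diamond is in the top-left of the left (A) image and the top-right of the right (B) — shapes on opposite sides of the vertical midline have swapped in a mirror flip.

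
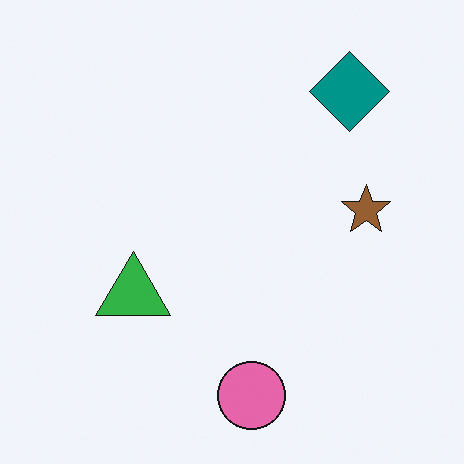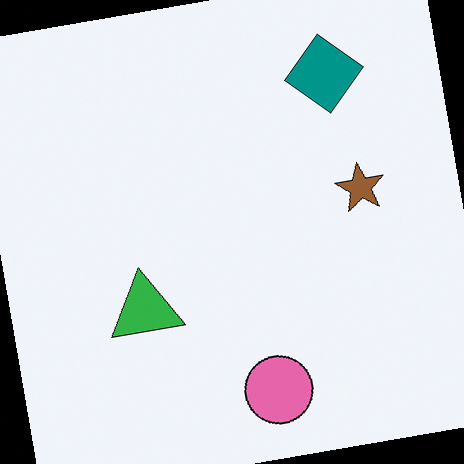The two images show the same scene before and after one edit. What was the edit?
The second image is the first rotated counter-clockwise by a few degrees.

Every shape is tilted by the same angle and the image corners show triangular fill wedges — a whole-image rotation by a non-right angle.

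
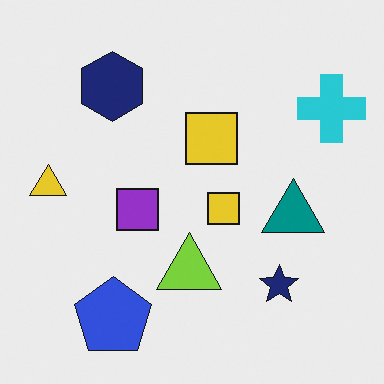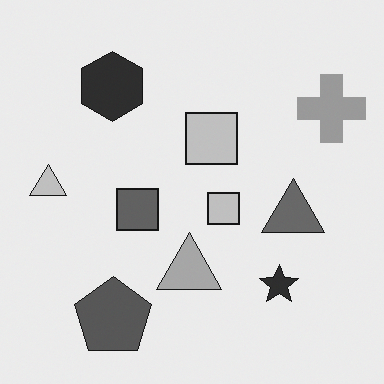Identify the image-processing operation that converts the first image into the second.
The second image is the first converted to grayscale.

All color is removed — every shape is now a shade of grey.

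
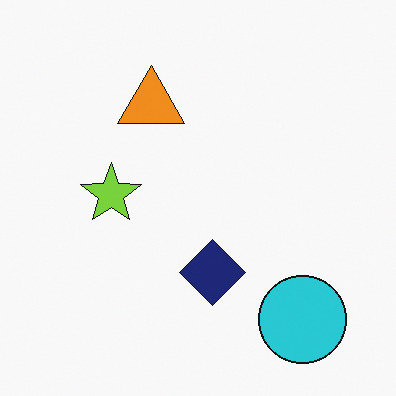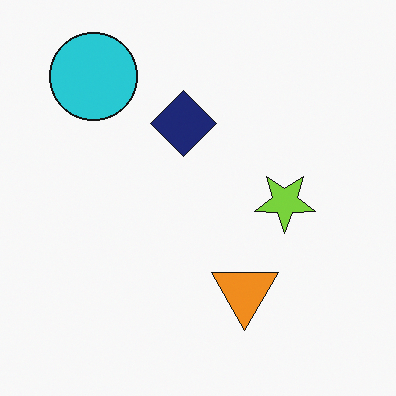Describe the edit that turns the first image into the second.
The transformation is: rotated 180°.

The cyan circle sits in the bottom-right of the first image and the top-left of the second — consistent with a whole-image 180° rotation.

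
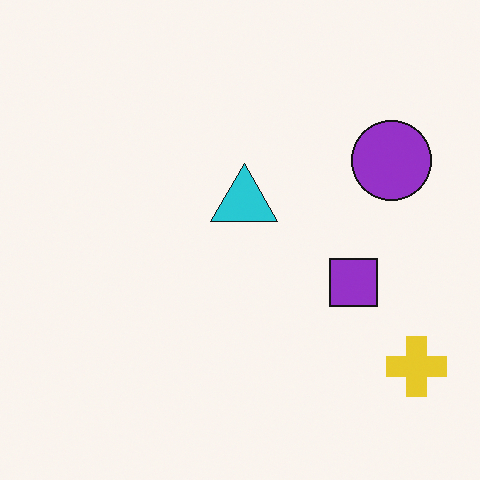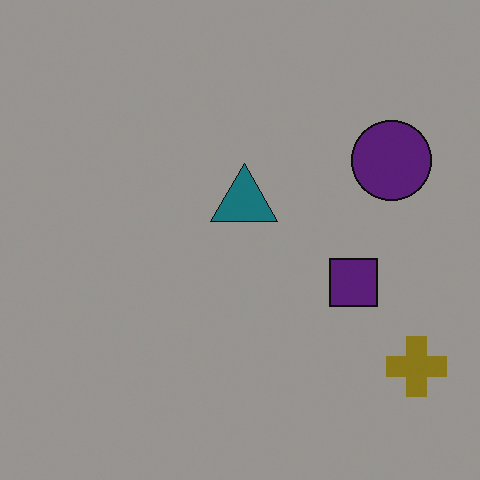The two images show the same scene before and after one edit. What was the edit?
The second image is the first substantially darkened.

Every pixel — background and shapes alike — is uniformly darkened.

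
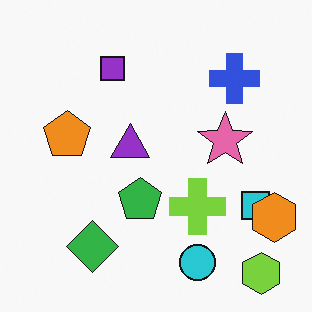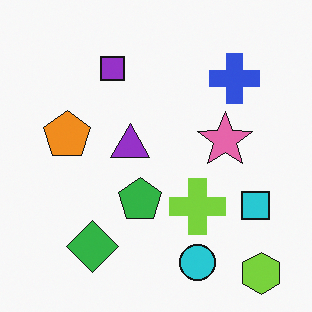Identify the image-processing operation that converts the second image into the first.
The first image is the second overlaid with an additional orange hexagon.

An orange hexagon appears in the first image that is absent from the second.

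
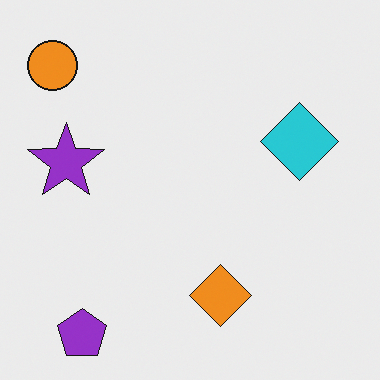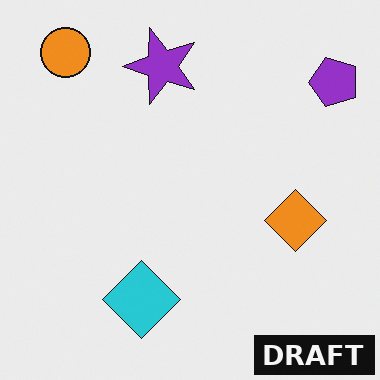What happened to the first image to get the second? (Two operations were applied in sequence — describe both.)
The transformation is: transposed (reflected across the top-left ↔ bottom-right diagonal), then watermarked with the text "DRAFT" in the lower-right corner.

Shapes have swapped their row and column positions — what was in the top-right is now in the bottom-left — a diagonal reflection. A dark label reading "DRAFT" appears in the lower-right corner.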